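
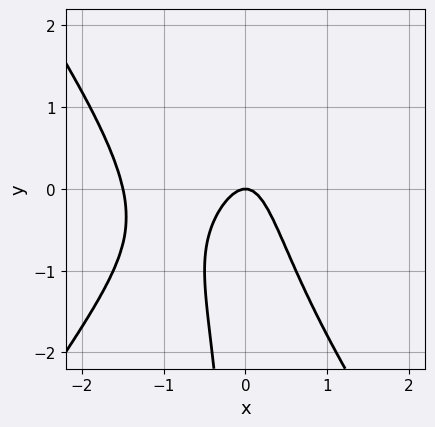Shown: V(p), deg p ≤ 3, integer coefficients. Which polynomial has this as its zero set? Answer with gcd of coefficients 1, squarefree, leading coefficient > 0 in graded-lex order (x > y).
2*x^3 - x*y^2 + 3*x^2 + y

The degree is 3 — a generic line meets the curve in up to 3 points.
Observable constraints: it crosses the y-axis at the gridline y = 0; it crosses the x-axis at the gridline x = 0.
Assembling these constraints gives the stated polynomial.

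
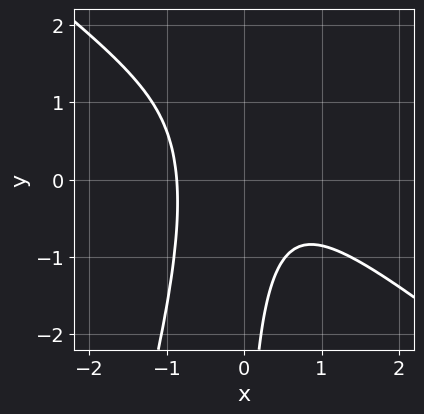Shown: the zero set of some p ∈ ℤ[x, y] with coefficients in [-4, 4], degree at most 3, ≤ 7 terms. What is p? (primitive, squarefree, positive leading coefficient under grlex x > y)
3*x^3 + 3*x^2*y - x*y^2 + 2*x*y + 2

Degree: no degree-2 curve has this shape, so deg p = 3.
Checking where it meets the axes: the curve avoids every integer y-axis point in the box.
Solving for integer coefficients yields p as stated.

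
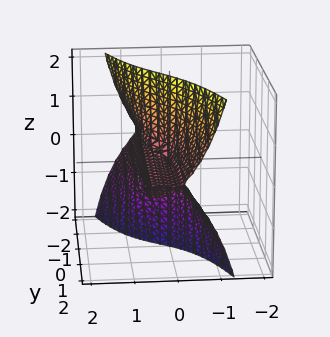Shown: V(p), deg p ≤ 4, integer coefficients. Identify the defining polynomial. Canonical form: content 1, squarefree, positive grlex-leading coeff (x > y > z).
1. The degree is 3 — no degree-2 surface has this shape.
2. Against the integer gridlines: the visible z-axis segment lies entirely on the surface; every point of the y-axis in the box is on the surface.
3. These observations pin down the coefficients.

3*x^3 + 2*x*z^2 + 2*y*z^2 - 2*x^2 + x*z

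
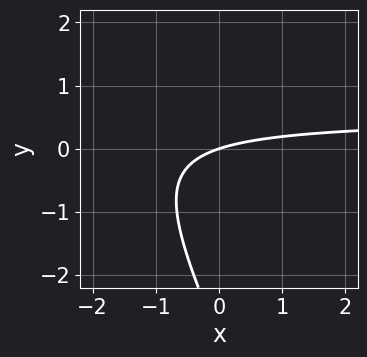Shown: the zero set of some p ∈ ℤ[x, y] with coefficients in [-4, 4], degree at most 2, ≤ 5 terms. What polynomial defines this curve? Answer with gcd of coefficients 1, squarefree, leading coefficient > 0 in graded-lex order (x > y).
First, degree: no degree-1 curve has this shape, so deg p = 2.
Then, observable constraints: it crosses the y-axis at the gridline y = 0; it meets the x-axis at x = 0 (among the integer gridlines).
Finally, fitting integer coefficients to these (and the overall shape) gives p.

2*x*y + y^2 - x + 3*y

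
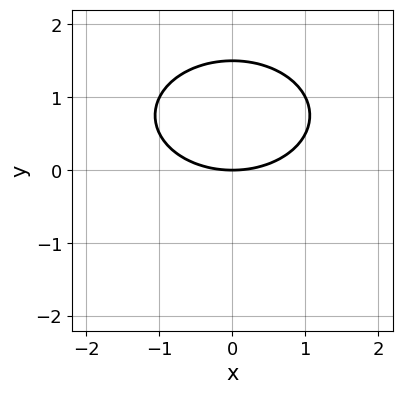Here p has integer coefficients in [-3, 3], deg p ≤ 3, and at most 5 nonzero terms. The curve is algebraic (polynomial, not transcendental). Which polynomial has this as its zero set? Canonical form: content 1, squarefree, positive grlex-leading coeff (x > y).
First, the degree is 2 — no degree-1 curve has this shape.
Next, symmetries: mirror symmetry x ↦ −x ⇒ only even powers of x.
Next, against the integer gridlines: one y-axis crossing is at y = 0; it meets the x-axis at x = 0 (among the integer gridlines).
Finally, assembling these constraints gives the stated polynomial.

x^2 + 2*y^2 - 3*y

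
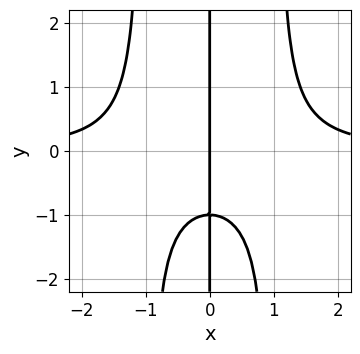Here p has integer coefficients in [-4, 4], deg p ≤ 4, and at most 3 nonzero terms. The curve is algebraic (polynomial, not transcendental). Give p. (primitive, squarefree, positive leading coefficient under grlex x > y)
1. Degree: no degree-3 curve has this shape, so deg p = 4.
2. Checking where it meets the axes: one x-axis crossing is at x = 0; every point of the y-axis in the box is on the curve.
3. Assembling these constraints gives the stated polynomial.

x^3*y - x*y - x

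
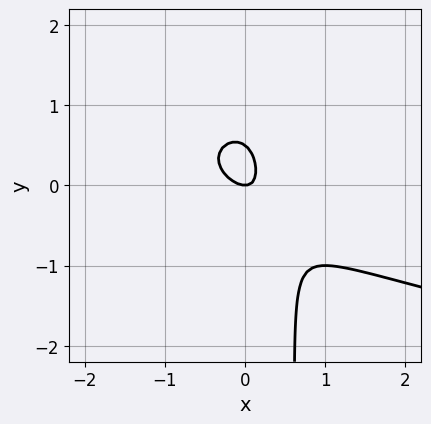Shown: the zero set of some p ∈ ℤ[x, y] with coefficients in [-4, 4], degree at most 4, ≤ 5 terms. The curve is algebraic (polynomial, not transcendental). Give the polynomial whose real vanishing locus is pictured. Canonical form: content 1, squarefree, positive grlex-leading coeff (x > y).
3*x*y^2 - 3*x^2 - 3*x*y - 2*y^2 + y

(a) Degree: a generic line meets the curve in up to 3 points, so deg p = 3.
(b) Checking where it meets the axes: it meets the x-axis at x = 0 (among the integer gridlines); it crosses the y-axis at the gridline y = 0.
(c) Fitting integer coefficients to these (and the overall shape) gives p.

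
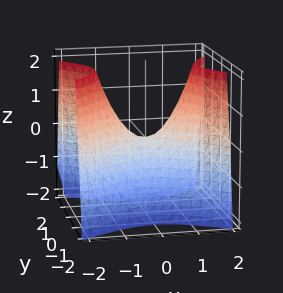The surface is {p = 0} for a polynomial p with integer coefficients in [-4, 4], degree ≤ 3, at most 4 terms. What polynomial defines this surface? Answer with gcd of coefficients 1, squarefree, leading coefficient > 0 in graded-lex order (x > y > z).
2*x^2 - 3*y^2 - 2*z

First, the degree is 2 — a saddle surface; a quadric.
Then, symmetries: mirror symmetry y ↦ −y ⇒ only even powers of y; mirror symmetry x ↦ −x ⇒ only even powers of x.
Then, against the integer gridlines: one z-axis crossing is at z = 0; one x-axis crossing is at x = 0; it crosses the y-axis at the gridline y = 0.
Finally, solving for integer coefficients yields p as stated.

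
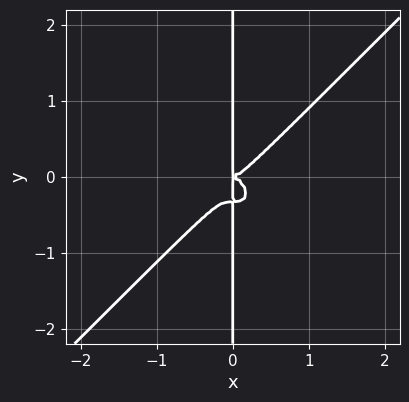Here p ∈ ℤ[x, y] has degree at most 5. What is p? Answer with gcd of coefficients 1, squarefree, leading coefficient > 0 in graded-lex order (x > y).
3*x^4 - 3*x*y^3 - x*y^2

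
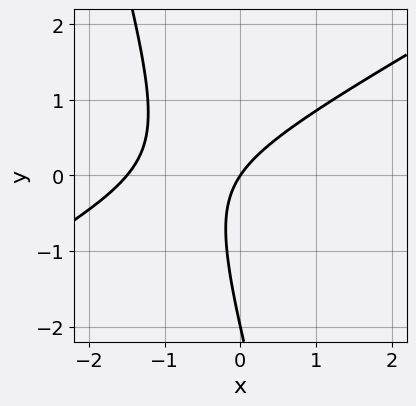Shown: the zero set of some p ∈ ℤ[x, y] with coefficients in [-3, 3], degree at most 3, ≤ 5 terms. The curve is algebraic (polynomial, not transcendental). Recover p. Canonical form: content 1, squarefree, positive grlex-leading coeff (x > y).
(a) deg p = 2.
(b) From the visible intercepts: one x-axis crossing is at x = 0; among the integer gridlines, it crosses the y-axis at y ∈ {-2, 0}.
(c) Together with the visible shape, these determine p as stated.

2*x^2 - 3*x*y - y^2 + 3*x - 2*y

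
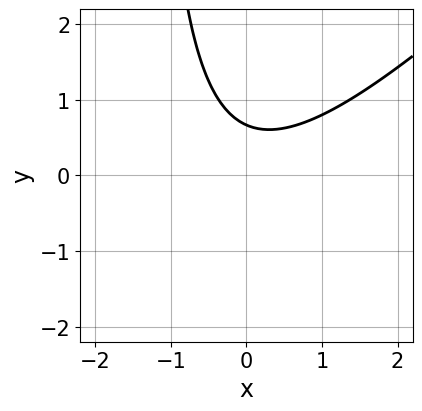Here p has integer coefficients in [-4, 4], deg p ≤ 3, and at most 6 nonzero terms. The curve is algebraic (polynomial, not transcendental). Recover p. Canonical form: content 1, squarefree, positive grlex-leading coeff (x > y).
1. Degree: a generic line meets the curve in up to 2 points, so deg p = 2.
2. From the visible intercepts: no x-intercept at any integer in the box.
3. Solving for integer coefficients yields p as stated.

2*x^2 - 2*x*y - 3*y + 2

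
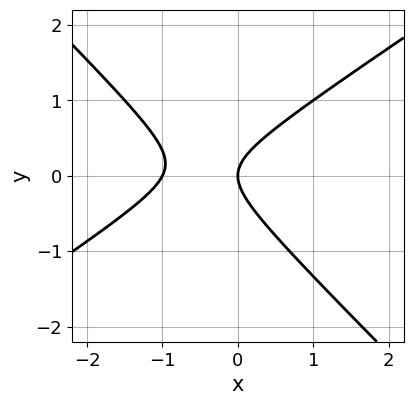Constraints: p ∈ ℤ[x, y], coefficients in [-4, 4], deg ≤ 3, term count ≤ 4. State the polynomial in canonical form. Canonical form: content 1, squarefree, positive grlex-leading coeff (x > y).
(a) The degree is 2 — the shape is more complex than any degree-1 curve.
(b) Against the integer gridlines: it meets the y-axis at y = 0 (among the integer gridlines); the x-axis gridline crossings are at x ∈ {-1, 0}.
(c) Together with the visible shape, these determine p as stated.

2*x^2 - x*y - 3*y^2 + 2*x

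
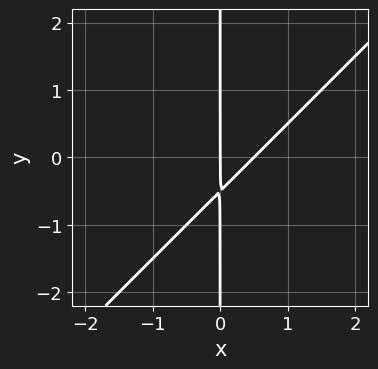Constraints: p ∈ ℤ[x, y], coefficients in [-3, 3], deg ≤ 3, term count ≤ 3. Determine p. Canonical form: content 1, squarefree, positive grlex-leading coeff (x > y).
(a) deg p = 2. A generic line meets the curve in up to 2 points.
(b) From the visible intercepts: every point of the y-axis in the box is on the curve; one x-axis crossing is at x = 0.
(c) Assembling these constraints gives the stated polynomial.

2*x^2 - 2*x*y - x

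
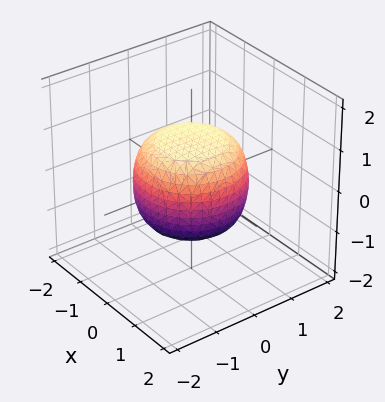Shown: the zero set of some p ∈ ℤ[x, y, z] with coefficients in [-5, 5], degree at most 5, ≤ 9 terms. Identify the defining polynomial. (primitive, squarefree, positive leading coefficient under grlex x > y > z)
(a) The degree is 4 — a generic line meets the surface in up to 4 points.
(b) Symmetry: every cross-section ⟂ z is a circle, so x, y appear only via x² + y².
(c) Reading off the gridlines: a circular section at z = -1 has radius between 0 and 1; the z-axis gridline crossings are at z ∈ {-1, 1}.
(d) These observations pin down the coefficients.

2*x^4 + 4*x^2*y^2 + 2*y^4 - x^2 - y^2 + 3*z^2 - 3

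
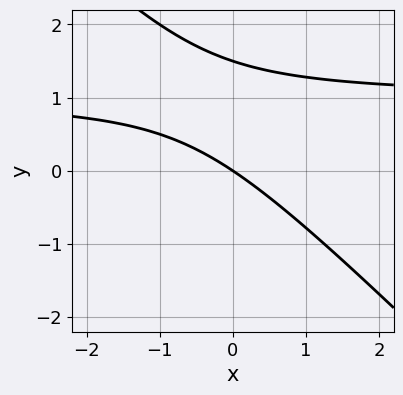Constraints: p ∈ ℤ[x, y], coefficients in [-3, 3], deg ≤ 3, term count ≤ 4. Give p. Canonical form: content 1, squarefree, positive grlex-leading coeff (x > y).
1. deg p = 2. A generic line meets the curve in up to 2 points.
2. Reading off the gridlines: one y-axis crossing is at y = 0; one x-axis crossing is at x = 0.
3. Solving for integer coefficients yields p as stated.

2*x*y + 2*y^2 - 2*x - 3*y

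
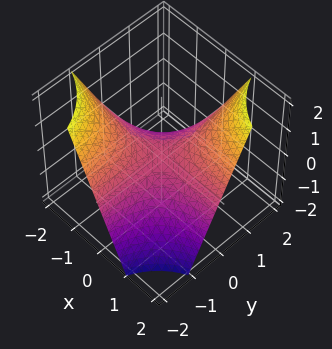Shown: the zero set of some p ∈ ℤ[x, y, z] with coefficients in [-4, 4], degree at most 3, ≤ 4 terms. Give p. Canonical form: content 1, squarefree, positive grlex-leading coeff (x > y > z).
x*y - z

(a) deg p = 2. A hyperbolic paraboloid; a quadric.
(b) Against the integer gridlines: every point of the x-axis in the box is on the surface; the visible y-axis segment lies entirely on the surface; it crosses the z-axis at the gridline z = 0.
(c) Solving for integer coefficients yields p as stated.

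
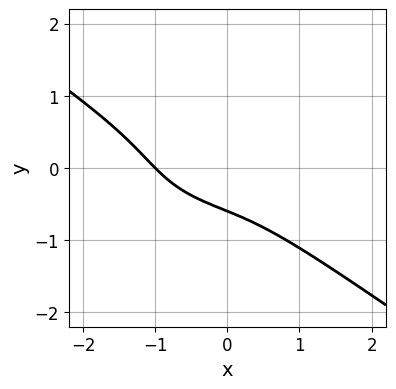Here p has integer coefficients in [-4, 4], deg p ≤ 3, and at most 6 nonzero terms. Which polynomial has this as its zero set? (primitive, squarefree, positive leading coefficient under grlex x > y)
x^3 + 3*y^3 - 3*x*y - y^2 + 1

(a) The degree is 3 — the shape is more complex than any degree-2 curve.
(b) Reading off the gridlines: one x-axis crossing is at x = -1.
(c) The integer polynomial consistent with all of this is the stated p.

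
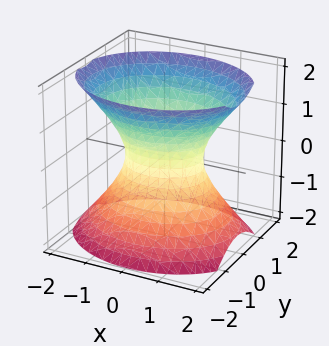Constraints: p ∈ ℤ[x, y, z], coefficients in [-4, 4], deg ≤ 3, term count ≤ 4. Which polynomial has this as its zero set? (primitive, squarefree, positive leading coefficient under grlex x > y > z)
deg p = 2. One connected sheet with a waist; a quadric.
Symmetries: it's symmetric under z → −z, forcing even powers of z; the x ↦ −x reflection is a symmetry, so x appears only in even powers; it's symmetric under y → −y, forcing even powers of y.
Observable constraints: the x-axis gridline crossings are at x ∈ {-1, 1}; the surface avoids every integer z-axis point in the box.
Solving for integer coefficients yields p as stated.

2*x^2 + 3*y^2 - 2*z^2 - 2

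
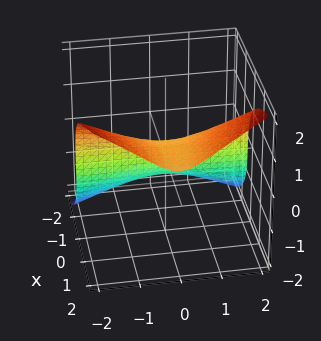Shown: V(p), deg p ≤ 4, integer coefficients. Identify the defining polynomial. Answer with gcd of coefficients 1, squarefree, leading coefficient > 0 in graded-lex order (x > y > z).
3*x*y^2 - 3*z^3 - x^2 + 3*x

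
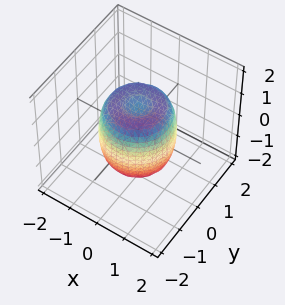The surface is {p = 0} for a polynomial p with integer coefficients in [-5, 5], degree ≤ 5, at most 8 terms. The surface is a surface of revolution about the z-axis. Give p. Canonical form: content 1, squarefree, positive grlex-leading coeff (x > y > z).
(a) deg p = 4. The shape is more complex than any degree-3 surface.
(b) By symmetry, the surface is invariant under rotation about z: p = q(x² + y², z).
(c) Against the integer gridlines: the z-axis gridline crossings are at z ∈ {-1, 1}; a circular section at z = 0 has radius between 1 and 2.
(d) Solving for integer coefficients yields p as stated.

2*x^4 + 4*x^2*y^2 + 2*y^4 - 2*x^2 - 2*y^2 + z^2 - 1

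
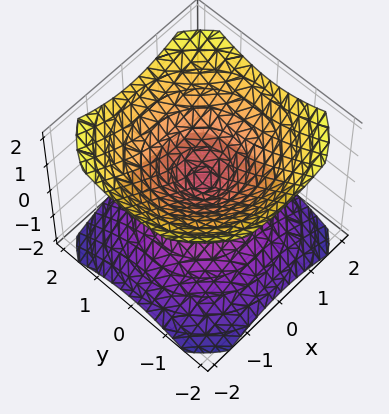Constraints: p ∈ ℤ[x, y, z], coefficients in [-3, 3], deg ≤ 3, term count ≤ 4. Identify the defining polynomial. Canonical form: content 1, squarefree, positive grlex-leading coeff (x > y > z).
1. There are 2 components. Treating them together as one polynomial.
2. deg p = 2. A double cone through the origin; a quadric.
3. Symmetries: the surface is invariant under rotation about z: p = q(x² + y², z); it's symmetric under z → −z, forcing even powers of z.
4. Reading off the gridlines: one y-axis crossing is at y = 0; a circular section at z = -1 has radius between 1 and 2; it crosses the z-axis at the gridline z = 0.
5. Putting this together gives p.

2*x^2 + 2*y^2 - 3*z^2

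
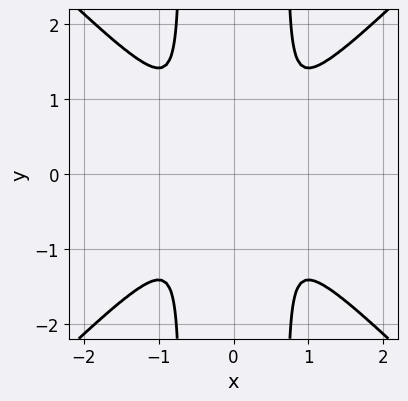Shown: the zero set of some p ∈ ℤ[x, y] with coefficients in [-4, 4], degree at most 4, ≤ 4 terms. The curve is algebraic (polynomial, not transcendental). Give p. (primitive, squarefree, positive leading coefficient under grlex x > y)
Degree: the shape is more complex than any degree-3 curve, so deg p = 4.
Symmetries: the x ↦ −x reflection is a symmetry, so x appears only in even powers; it's symmetric under y → −y, forcing even powers of y.
Assembling these constraints gives the stated polynomial.

2*x^4 - 2*x^2*y^2 + y^2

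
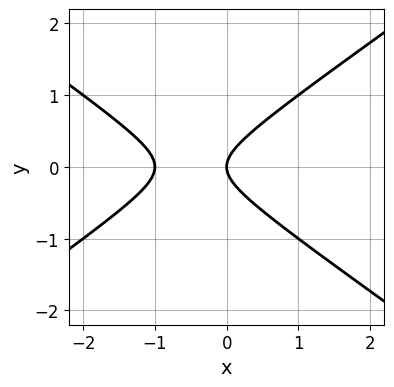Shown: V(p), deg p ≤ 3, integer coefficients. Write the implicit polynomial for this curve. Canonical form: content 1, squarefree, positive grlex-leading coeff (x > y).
(a) Degree: a generic line meets the curve in up to 2 points, so deg p = 2.
(b) Symmetries: mirror symmetry y ↦ −y ⇒ only even powers of y.
(c) Against the integer gridlines: among the integer gridlines, it crosses the x-axis at x ∈ {-1, 0}; one y-axis crossing is at y = 0.
(d) The integer polynomial consistent with all of this is the stated p.

x^2 - 2*y^2 + x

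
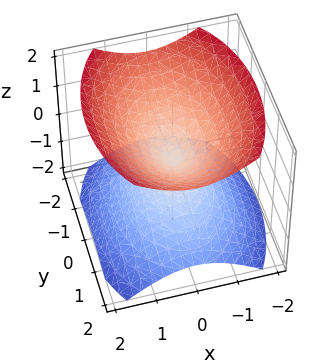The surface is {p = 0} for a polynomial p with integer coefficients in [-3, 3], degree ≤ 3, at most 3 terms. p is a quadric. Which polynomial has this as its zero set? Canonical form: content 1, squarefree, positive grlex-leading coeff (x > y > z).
2*x^2 + y^2 - 2*z^2

First, there are 2 components. They look like related sheets of one shape, so recover p as a whole.
Next, degree: a double cone through the origin; a quadric, so deg p = 2.
Next, symmetries: mirror symmetry z ↦ −z ⇒ only even powers of z; it's symmetric under x → −x, forcing even powers of x; it's symmetric under y → −y, forcing even powers of y.
Then, reading off the gridlines: it crosses the x-axis at the gridline x = 0; it meets the y-axis at y = 0 (among the integer gridlines).
Finally, assembling these constraints gives the stated polynomial.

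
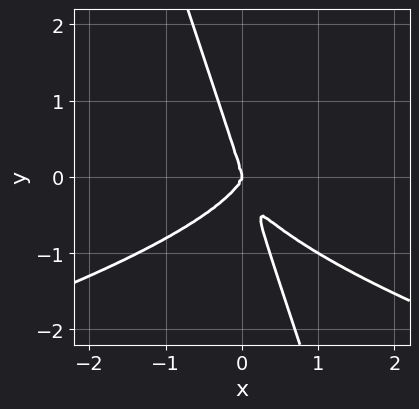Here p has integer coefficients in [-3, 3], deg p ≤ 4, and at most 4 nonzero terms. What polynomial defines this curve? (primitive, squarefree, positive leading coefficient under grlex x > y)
deg p = 4. No degree-3 curve has this shape.
From the visible intercepts: one y-axis crossing is at y = 0; it crosses the x-axis at the gridline x = 0.
The integer polynomial consistent with all of this is the stated p.

3*x*y^3 + y^4 + 2*x^3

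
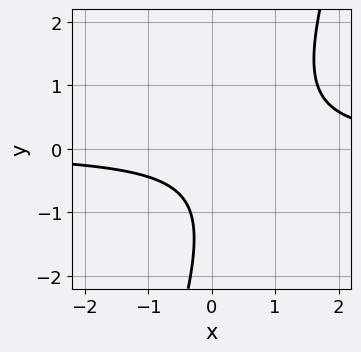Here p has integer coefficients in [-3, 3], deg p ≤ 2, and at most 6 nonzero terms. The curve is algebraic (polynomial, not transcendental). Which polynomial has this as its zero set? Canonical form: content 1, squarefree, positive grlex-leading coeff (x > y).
3*x*y - y^2 - 2*y - 2

1. The degree is 2 — a generic line meets the curve in up to 2 points.
2. Checking where it meets the axes: no x-intercept at any integer in the box; it misses every integer gridline on the y-axis.
3. The integer polynomial consistent with all of this is the stated p.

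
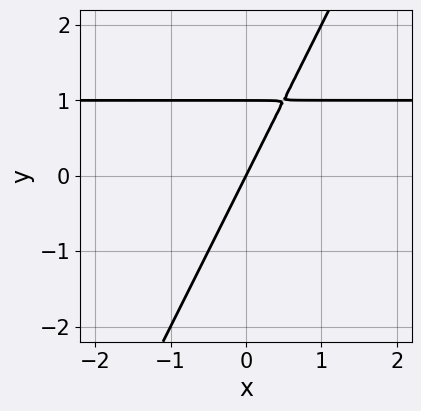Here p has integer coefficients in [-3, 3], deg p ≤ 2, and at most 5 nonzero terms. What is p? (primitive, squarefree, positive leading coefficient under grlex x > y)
2*x*y - y^2 - 2*x + y

1. deg p = 2.
2. From the visible intercepts: the y-axis gridline crossings are at y ∈ {0, 1}; one x-axis crossing is at x = 0.
3. Fitting integer coefficients to these (and the overall shape) gives p.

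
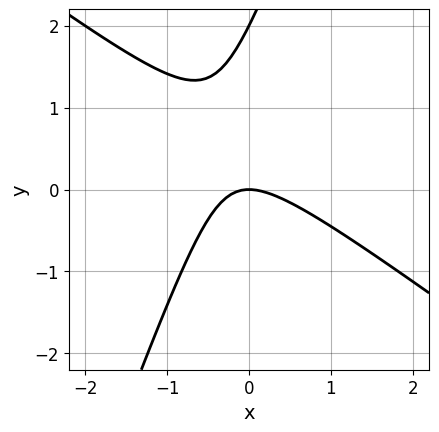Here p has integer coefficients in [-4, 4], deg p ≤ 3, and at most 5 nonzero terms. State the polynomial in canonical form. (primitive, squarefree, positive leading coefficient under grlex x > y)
2*x^2 + 2*x*y - y^2 + 2*y

deg p = 2.
From the axis intercepts and sections: it crosses the x-axis at the gridline x = 0; among the integer gridlines, it crosses the y-axis at y ∈ {0, 2}.
Matching integer coefficients to the picture gives p.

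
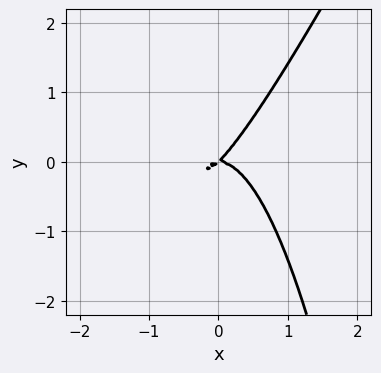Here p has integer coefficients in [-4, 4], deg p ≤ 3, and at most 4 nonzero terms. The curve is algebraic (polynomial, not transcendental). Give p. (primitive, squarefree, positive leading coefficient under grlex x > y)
First, degree: no degree-2 curve has this shape, so deg p = 3.
Next, checking where it meets the axes: it meets the x-axis at x = 0 (among the integer gridlines); it meets the y-axis at y = 0 (among the integer gridlines).
Finally, matching integer coefficients to the picture gives p.

2*x^3 - x^2*y + x*y - y^2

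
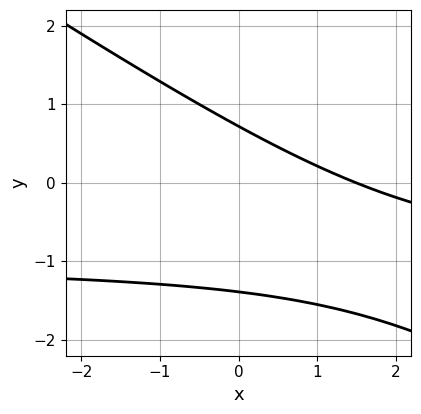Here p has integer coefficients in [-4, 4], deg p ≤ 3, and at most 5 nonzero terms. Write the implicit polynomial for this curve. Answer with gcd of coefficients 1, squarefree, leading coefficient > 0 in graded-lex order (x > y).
1. The degree is 2 — a generic line meets the curve in up to 2 points.
2. Matching integer coefficients to the picture gives p.

2*x*y + 3*y^2 + 2*x + 2*y - 3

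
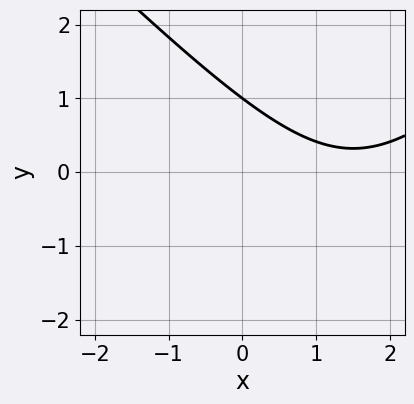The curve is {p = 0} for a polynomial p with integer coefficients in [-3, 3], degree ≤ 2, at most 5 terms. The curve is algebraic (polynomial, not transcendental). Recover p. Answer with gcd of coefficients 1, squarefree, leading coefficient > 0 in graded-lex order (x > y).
x^2 - y^2 - 3*x - 2*y + 3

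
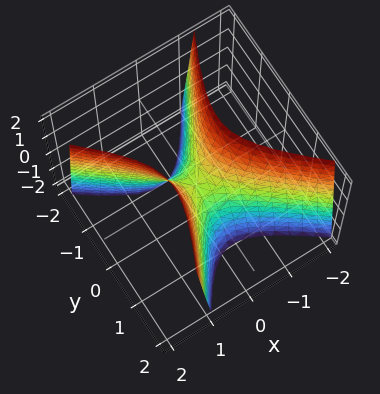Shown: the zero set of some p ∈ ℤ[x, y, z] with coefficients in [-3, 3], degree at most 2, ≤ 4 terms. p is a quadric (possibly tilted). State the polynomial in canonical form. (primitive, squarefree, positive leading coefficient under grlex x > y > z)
(a) Degree: the shape is more complex than any degree-1 surface, so deg p = 2.
(b) Reading off the gridlines: it meets the y-axis at y = 0 (among the integer gridlines); it meets the z-axis at z = 0 (among the integer gridlines); it crosses the x-axis at the gridline x = 0.
(c) Assembling these constraints gives the stated polynomial.

3*x^2 + 2*x*y - 2*y^2 - z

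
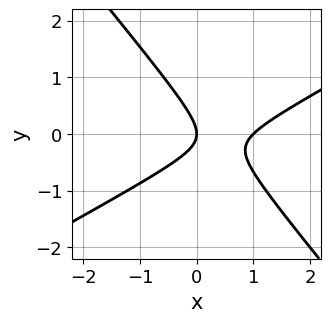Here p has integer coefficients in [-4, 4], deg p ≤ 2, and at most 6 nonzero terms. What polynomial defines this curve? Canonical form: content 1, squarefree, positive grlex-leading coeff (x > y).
First, deg p = 2.
Then, against the integer gridlines: the x-axis gridline crossings are at x ∈ {0, 1}; it meets the y-axis at y = 0 (among the integer gridlines).
Finally, these observations pin down the coefficients.

2*x^2 - 2*x*y - 3*y^2 - 2*x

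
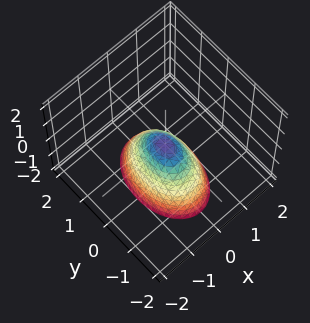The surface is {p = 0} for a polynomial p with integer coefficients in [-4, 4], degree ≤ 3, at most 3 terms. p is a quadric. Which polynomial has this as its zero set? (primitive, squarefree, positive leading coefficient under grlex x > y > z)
2*x^2 + y^2 + z

(a) deg p = 2. A single bowl opening along one axis; a quadric.
(b) Symmetries: the x ↦ −x reflection is a symmetry, so x appears only in even powers; mirror symmetry y ↦ −y ⇒ only even powers of y.
(c) From the axis intercepts and sections: it crosses the z-axis at the gridline z = 0; it crosses the x-axis at the gridline x = 0; one y-axis crossing is at y = 0.
(d) Fitting integer coefficients to these (and the overall shape) gives p.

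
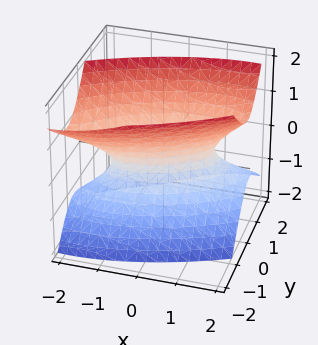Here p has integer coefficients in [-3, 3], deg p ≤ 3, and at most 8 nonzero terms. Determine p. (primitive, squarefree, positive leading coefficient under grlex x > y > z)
(a) Degree: no degree-1 surface has this shape, so deg p = 2.
(b) Against the integer gridlines: the surface avoids every integer z-axis point in the box; the x-axis gridline crossings are at x ∈ {-1, 1}.
(c) These observations pin down the coefficients.

x^2 - 2*x*y + 3*y^2 + y*z - 2*z^2 - 1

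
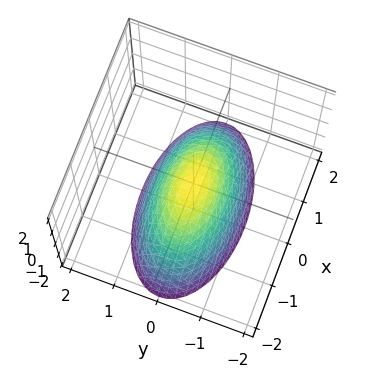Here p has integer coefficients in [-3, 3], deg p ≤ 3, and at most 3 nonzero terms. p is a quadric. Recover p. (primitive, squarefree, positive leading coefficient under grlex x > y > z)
(a) deg p = 2. A paraboloid; a quadric.
(b) Symmetries: the x ↦ −x reflection is a symmetry, so x appears only in even powers; it's symmetric under y → −y, forcing even powers of y.
(c) Observable constraints: one z-axis crossing is at z = 0; it meets the y-axis at y = 0 (among the integer gridlines); it crosses the x-axis at the gridline x = 0.
(d) Putting this together gives p.

x^2 + 3*y^2 + 2*z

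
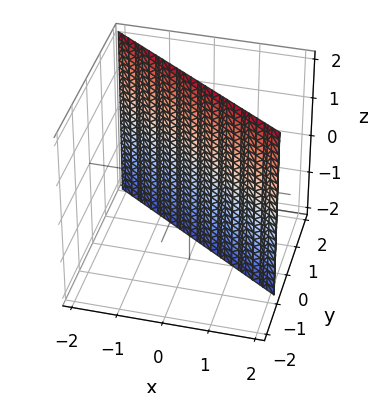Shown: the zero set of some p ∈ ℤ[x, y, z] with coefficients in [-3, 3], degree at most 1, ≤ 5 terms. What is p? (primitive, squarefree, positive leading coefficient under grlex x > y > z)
1. The degree is 1 — every cross-section is a straight line — this is a plane.
2. From the visible intercepts: one x-axis crossing is at x = 1; no z-intercept at any integer in the box.
3. Together with the visible shape, these determine p as stated.

2*x + 3*y - 2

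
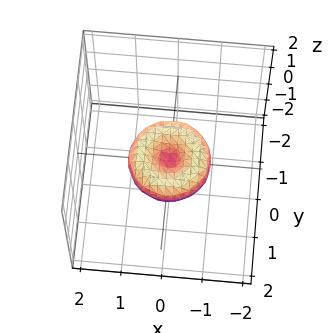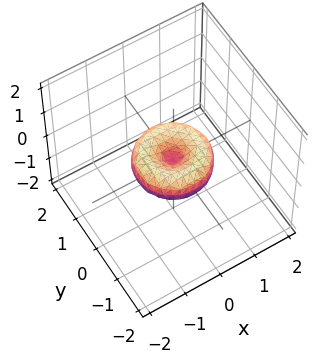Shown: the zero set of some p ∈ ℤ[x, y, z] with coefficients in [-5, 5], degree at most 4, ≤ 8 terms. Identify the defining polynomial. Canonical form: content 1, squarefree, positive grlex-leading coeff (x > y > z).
2*x^4 + 4*x^2*y^2 + 2*y^4 - 2*x^2 - 2*y^2 + 3*z^2

Degree: a generic line meets the surface in up to 4 points, so deg p = 4.
By symmetry, the z-axis is an axis of rotation, so x and y enter only as x² + y².
Against the integer gridlines: it crosses the z-axis at the gridline z = 0; among the integer gridlines, it crosses the x-axis at x ∈ {-1, 0, 1}; a circular section at z = 0 has radius exactly 1; the y-axis gridline crossings are at y ∈ {-1, 0, 1}.
Matching integer coefficients to the picture gives p.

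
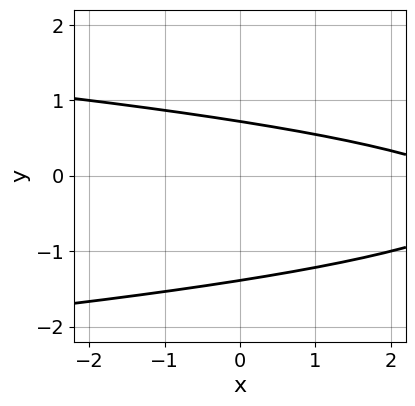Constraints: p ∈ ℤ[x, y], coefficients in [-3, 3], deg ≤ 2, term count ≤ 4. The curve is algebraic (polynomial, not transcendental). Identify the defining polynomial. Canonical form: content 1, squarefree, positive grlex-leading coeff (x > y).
3*y^2 + x + 2*y - 3

First, deg p = 2. A generic line meets the curve in up to 2 points.
Then, from the axis intercepts and sections: it misses every integer gridline on the x-axis.
Finally, fitting integer coefficients to these (and the overall shape) gives p.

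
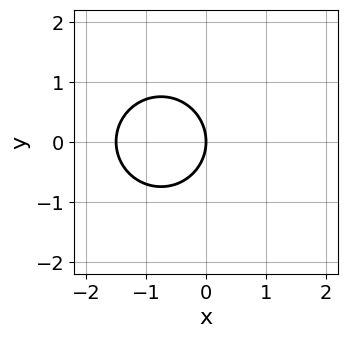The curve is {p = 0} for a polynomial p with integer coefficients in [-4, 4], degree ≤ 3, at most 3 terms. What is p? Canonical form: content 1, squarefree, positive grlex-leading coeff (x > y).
2*x^2 + 2*y^2 + 3*x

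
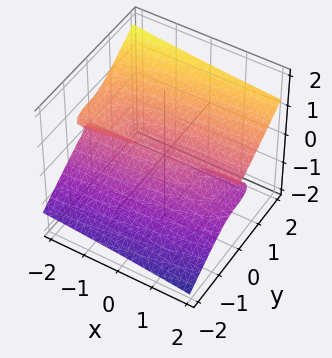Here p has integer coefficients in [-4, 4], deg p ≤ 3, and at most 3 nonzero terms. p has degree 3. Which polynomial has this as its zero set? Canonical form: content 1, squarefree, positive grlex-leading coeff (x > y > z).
1. Degree: no degree-2 surface has this shape, so deg p = 3.
2. From the visible intercepts: the visible x-axis segment lies entirely on the surface; it meets the y-axis at y = 0 (among the integer gridlines); one z-axis crossing is at z = 0.
3. Matching integer coefficients to the picture gives p.

x*z^2 - y^3 + 3*z^3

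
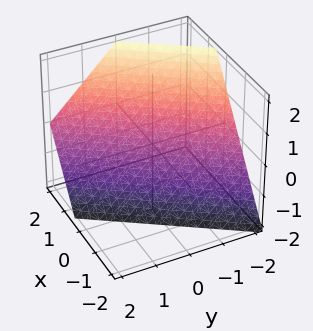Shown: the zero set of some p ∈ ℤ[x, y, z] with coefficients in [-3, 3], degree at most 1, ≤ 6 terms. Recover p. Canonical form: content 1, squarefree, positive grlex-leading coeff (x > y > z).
(a) Degree: every cross-section is a straight line — this is a plane, so deg p = 1.
(b) Checking where it meets the axes: it crosses the y-axis at the gridline y = -1; it meets the z-axis at z = -1 (among the integer gridlines).
(c) Solving for integer coefficients yields p as stated.

3*x - 2*y - 2*z - 2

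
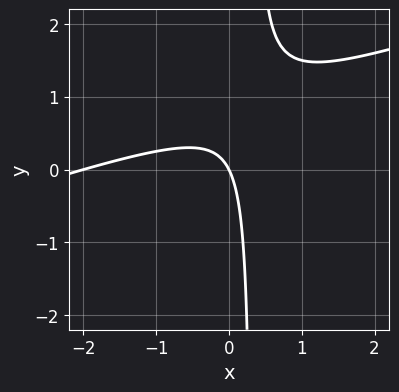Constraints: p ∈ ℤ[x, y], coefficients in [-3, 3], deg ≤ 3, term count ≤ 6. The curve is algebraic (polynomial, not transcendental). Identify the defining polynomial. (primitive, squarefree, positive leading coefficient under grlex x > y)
x^2 - 3*x*y + 2*x + y

First, the degree is 2 — no degree-1 curve has this shape.
Then, from the axis intercepts and sections: it crosses the y-axis at the gridline y = 0; among the integer gridlines, it crosses the x-axis at x ∈ {-2, 0}.
Finally, these observations pin down the coefficients.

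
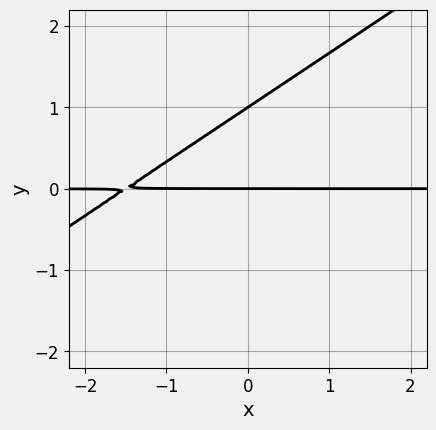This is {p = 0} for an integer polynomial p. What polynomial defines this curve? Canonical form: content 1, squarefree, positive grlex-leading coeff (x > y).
2*x*y - 3*y^2 + 3*y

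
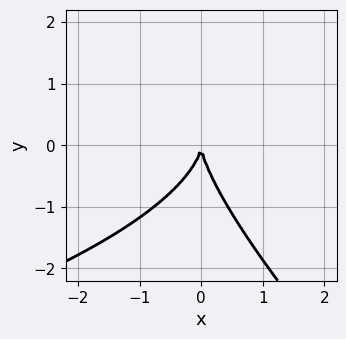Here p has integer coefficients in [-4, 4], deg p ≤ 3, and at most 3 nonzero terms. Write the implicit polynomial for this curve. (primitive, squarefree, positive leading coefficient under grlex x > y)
(a) Degree: no degree-2 curve has this shape, so deg p = 3.
(b) Reading off the gridlines: it meets the y-axis at y = 0 (among the integer gridlines); it crosses the x-axis at the gridline x = 0.
(c) Putting this together gives p.

x*y^2 + y^3 + 3*x^2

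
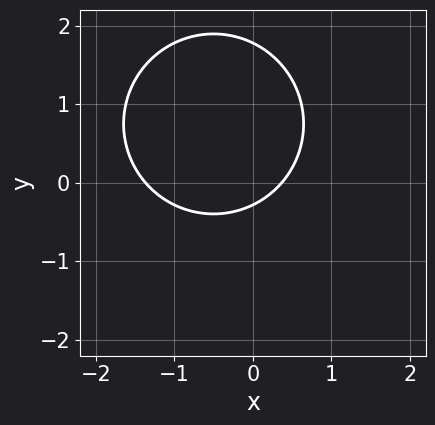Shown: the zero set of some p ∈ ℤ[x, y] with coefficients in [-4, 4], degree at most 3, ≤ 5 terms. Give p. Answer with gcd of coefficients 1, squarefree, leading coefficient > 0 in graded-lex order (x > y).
2*x^2 + 2*y^2 + 2*x - 3*y - 1

First, the degree is 2 — a generic line meets the curve in up to 2 points.
Finally, putting this together gives p.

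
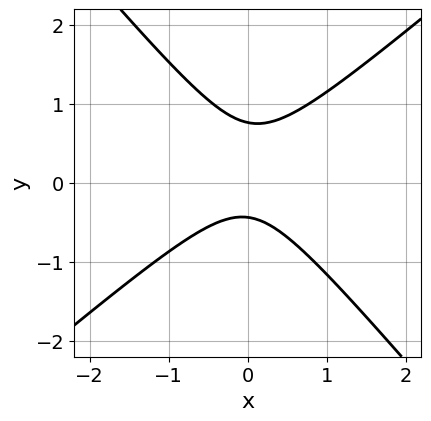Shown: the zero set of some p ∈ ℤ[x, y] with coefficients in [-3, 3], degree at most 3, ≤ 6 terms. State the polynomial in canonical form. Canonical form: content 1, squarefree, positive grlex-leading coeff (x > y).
The degree is 2 — no degree-1 curve has this shape.
Observable constraints: it misses every integer gridline on the x-axis.
Matching integer coefficients to the picture gives p.

3*x^2 - x*y - 3*y^2 + y + 1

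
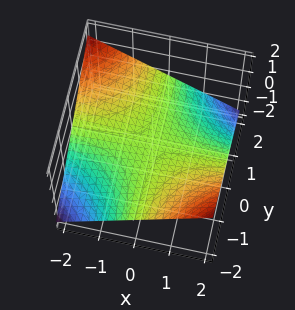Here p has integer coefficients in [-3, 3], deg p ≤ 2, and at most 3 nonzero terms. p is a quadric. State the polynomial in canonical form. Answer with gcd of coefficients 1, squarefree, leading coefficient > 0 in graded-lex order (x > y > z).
(a) Degree: a saddle surface; a quadric, so deg p = 2.
(b) Reading off the gridlines: the visible x-axis segment lies entirely on the surface; one z-axis crossing is at z = 0; the visible y-axis segment lies entirely on the surface.
(c) Putting this together gives p.

x*y + 3*z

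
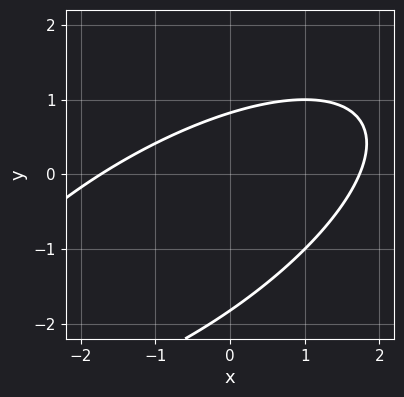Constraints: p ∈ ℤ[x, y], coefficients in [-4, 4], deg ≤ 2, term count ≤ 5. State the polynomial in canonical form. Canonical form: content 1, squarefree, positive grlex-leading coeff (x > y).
(a) deg p = 2.
(b) Matching integer coefficients to the picture gives p.

x^2 - 2*x*y + 2*y^2 + 2*y - 3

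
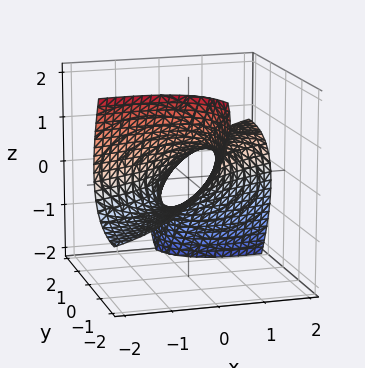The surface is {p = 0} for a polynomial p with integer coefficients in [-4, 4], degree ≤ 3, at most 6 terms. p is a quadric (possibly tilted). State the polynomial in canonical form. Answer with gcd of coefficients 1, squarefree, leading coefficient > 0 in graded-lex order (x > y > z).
First, the degree is 2 — the shape is more complex than any degree-1 surface.
Next, reading off the gridlines: the y-axis gridline crossings are at y ∈ {-1, 1}; the x-axis gridline crossings are at x ∈ {-1, 1}.
Finally, fitting integer coefficients to these (and the overall shape) gives p.

x^2 - 3*x*y + y^2 + 3*y*z + 2*z^2 - 1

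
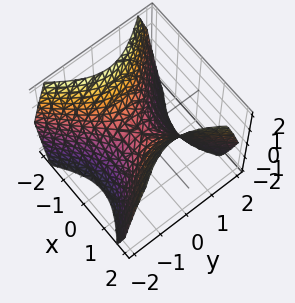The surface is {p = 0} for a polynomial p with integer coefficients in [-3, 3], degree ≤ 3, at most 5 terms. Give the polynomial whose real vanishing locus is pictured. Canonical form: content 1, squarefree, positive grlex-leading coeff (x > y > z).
1. deg p = 2. A saddle surface; a quadric.
2. Symmetries: the y ↦ −y reflection is a symmetry, so y appears only in even powers; mirror symmetry x ↦ −x ⇒ only even powers of x.
3. Reading off the gridlines: it meets the z-axis at z = 0 (among the integer gridlines); it meets the y-axis at y = 0 (among the integer gridlines); it meets the x-axis at x = 0 (among the integer gridlines).
4. Solving for integer coefficients yields p as stated.

x^2 - y^2 - z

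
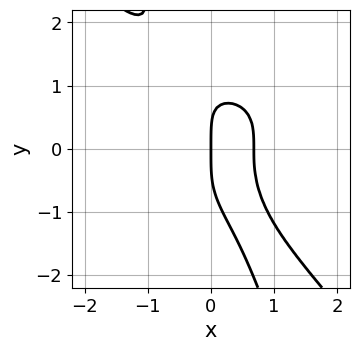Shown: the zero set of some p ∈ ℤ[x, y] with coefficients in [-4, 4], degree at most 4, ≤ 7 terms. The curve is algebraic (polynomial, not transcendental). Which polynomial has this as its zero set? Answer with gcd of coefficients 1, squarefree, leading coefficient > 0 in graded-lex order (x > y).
(a) The degree is 4 — no degree-3 curve has this shape.
(b) From the visible intercepts: it meets the x-axis at x = 0 (among the integer gridlines); it meets the y-axis at y = 0 (among the integer gridlines).
(c) Assembling these constraints gives the stated polynomial.

3*x^4 + 3*x*y^3 + y^4 + 3*x^2 - 3*x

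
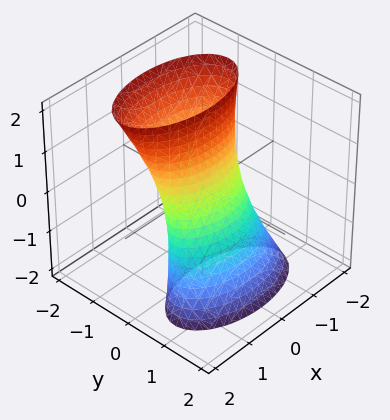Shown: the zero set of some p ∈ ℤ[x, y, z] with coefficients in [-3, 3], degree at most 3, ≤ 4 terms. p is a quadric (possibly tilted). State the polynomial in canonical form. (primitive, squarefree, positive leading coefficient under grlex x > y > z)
First, deg p = 2. The shape is more complex than any degree-1 surface.
Next, observable constraints: the x-axis gridline crossings are at x ∈ {-1, 1}; no z-intercept at any integer in the box.
Finally, the integer polynomial consistent with all of this is the stated p.

x^2 + 3*y^2 + 2*y*z - 1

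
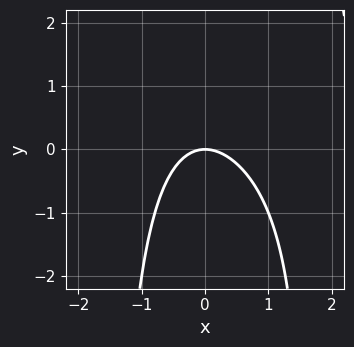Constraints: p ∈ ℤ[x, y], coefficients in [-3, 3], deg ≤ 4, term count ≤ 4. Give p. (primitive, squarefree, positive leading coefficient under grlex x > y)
The degree is 3 — no degree-2 curve has this shape.
Against the integer gridlines: it meets the y-axis at y = 0 (among the integer gridlines); it meets the x-axis at x = 0 (among the integer gridlines).
These observations pin down the coefficients.

x^3 + x^2*y - 3*x^2 - 3*y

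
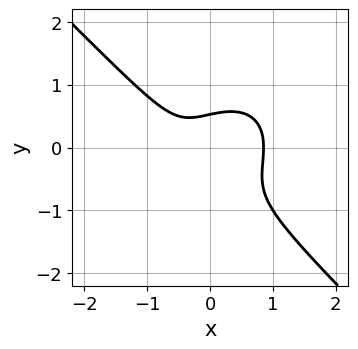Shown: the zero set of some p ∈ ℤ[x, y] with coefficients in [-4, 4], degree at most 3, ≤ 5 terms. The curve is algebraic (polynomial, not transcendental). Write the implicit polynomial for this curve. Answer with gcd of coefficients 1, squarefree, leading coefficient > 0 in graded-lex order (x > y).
3*x^3 + 3*y^3 + 2*y^2 - x - 1

First, deg p = 3.
Finally, the integer polynomial consistent with all of this is the stated p.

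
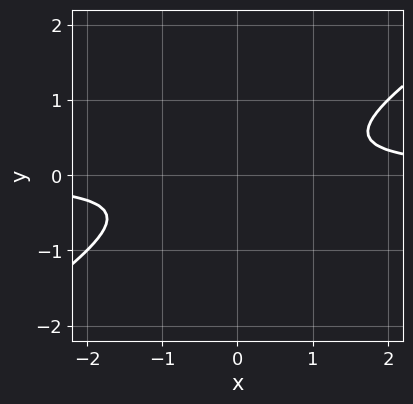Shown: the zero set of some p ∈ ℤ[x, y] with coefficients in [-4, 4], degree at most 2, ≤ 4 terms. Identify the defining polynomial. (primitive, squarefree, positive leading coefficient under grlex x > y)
2*x*y - 3*y^2 - 1

(a) Degree: a generic line meets the curve in up to 2 points, so deg p = 2.
(b) Observable constraints: the curve avoids every integer y-axis point in the box; the curve avoids every integer x-axis point in the box.
(c) Putting this together gives p.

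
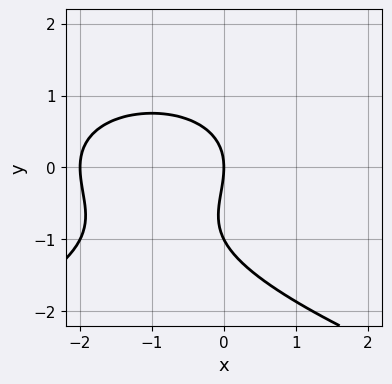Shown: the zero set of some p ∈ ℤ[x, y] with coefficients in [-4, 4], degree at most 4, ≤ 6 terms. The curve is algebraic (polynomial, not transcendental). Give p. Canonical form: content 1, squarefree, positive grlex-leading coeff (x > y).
y^3 + x^2 + y^2 + 2*x

The degree is 3 — a generic line meets the curve in up to 3 points.
Reading off the gridlines: among the integer gridlines, it crosses the x-axis at x ∈ {-2, 0}; the y-axis gridline crossings are at y ∈ {-1, 0}.
The integer polynomial consistent with all of this is the stated p.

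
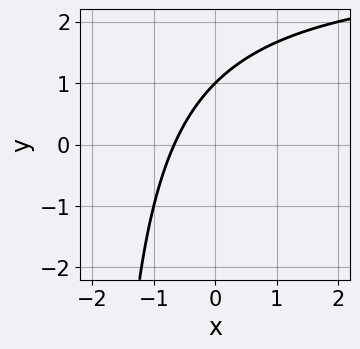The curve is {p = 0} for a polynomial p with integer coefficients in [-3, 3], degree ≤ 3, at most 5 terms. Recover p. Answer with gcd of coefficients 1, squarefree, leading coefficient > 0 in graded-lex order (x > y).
x*y - 3*x + 2*y - 2

Degree: the shape is more complex than any degree-1 curve, so deg p = 2.
Observable constraints: it crosses the y-axis at the gridline y = 1.
Assembling these constraints gives the stated polynomial.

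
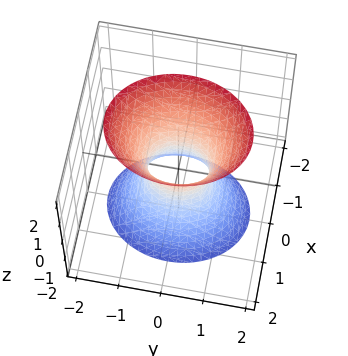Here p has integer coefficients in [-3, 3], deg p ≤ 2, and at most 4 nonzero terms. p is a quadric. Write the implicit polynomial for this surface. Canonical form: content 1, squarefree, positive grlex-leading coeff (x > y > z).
3*x^2 + 2*y^2 - z^2 - 1

First, deg p = 2. One connected sheet with a waist; a quadric.
Then, symmetries: mirror symmetry x ↦ −x ⇒ only even powers of x; mirror symmetry z ↦ −z ⇒ only even powers of z; mirror symmetry y ↦ −y ⇒ only even powers of y.
Then, against the integer gridlines: it misses every integer gridline on the z-axis.
Finally, matching integer coefficients to the picture gives p.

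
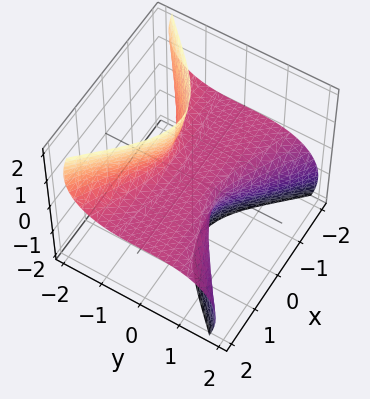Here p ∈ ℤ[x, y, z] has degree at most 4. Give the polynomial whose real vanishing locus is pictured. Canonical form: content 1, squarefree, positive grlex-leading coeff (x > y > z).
2*x^2*z + y^3 + 2*y*z^2 + z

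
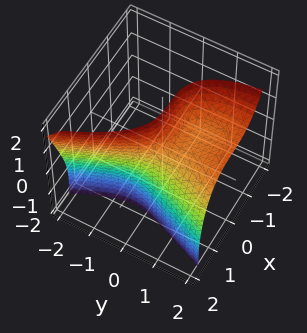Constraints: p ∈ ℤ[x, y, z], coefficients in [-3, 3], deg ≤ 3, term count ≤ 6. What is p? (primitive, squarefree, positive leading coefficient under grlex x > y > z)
1. Degree: a generic line meets the surface in up to 3 points, so deg p = 3.
2. From the axis intercepts and sections: the surface avoids every integer y-axis point in the box; no z-intercept at any integer in the box.
3. Matching integer coefficients to the picture gives p.

3*x^3 + y*z^2 - 2*y^2 + 3*y*z - 2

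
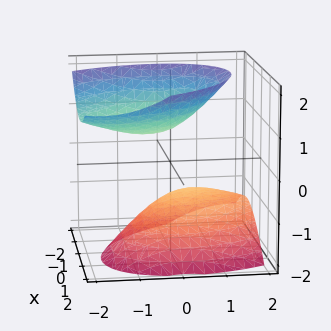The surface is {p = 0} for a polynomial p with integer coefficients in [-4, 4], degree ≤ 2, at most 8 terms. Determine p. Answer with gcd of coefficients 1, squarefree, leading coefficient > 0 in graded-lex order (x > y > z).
(a) The picture has 2 separate pieces. They look like related sheets of one shape, so recover p as a whole.
(b) The degree is 2 — a generic line meets the surface in up to 2 points.
(c) From the visible intercepts: no x-intercept at any integer in the box; the surface avoids every integer y-axis point in the box.
(d) The integer polynomial consistent with all of this is the stated p.

3*x^2 + 2*x*y + 2*y^2 + 2*y*z - 3*z^2 + 2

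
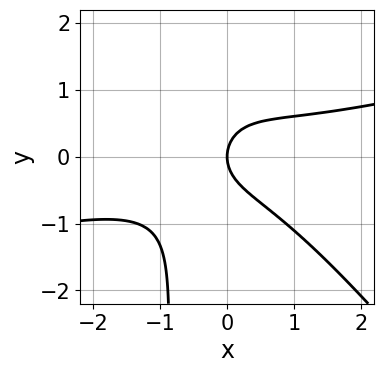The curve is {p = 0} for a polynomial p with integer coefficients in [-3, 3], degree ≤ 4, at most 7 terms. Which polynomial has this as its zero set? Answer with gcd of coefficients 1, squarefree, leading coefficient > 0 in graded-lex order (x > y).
1. deg p = 3. The shape is more complex than any degree-2 curve.
2. Observable constraints: one x-axis crossing is at x = 0; it crosses the y-axis at the gridline y = 0.
3. These observations pin down the coefficients.

x^3 - 3*x^2*y - 3*x*y^2 - 3*y^2 + 3*x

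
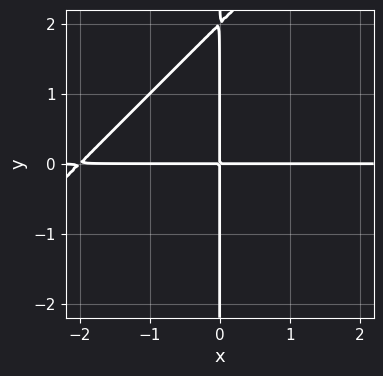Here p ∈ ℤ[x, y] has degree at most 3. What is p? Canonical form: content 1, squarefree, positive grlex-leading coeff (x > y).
x^2*y - x*y^2 + 2*x*y

(a) deg p = 3.
(b) Reading off the gridlines: the visible y-axis segment lies entirely on the curve; the visible x-axis segment lies entirely on the curve.
(c) Solving for integer coefficients yields p as stated.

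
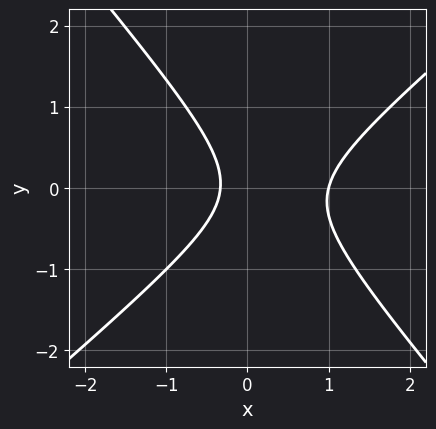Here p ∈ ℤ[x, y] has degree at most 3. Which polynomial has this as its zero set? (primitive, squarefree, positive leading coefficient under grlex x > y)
3*x^2 - x*y - 3*y^2 - 2*x - 1

First, the degree is 2 — the shape is more complex than any degree-1 curve.
Next, checking where it meets the axes: it misses every integer gridline on the y-axis; it meets the x-axis at x = 1 (among the integer gridlines).
Finally, together with the visible shape, these determine p as stated.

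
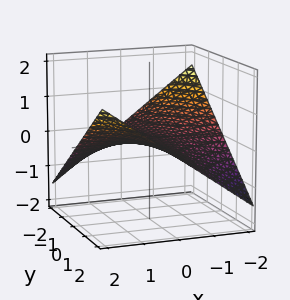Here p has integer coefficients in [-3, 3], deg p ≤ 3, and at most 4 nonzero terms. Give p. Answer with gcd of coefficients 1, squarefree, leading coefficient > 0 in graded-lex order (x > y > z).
Degree: a saddle surface; a quadric, so deg p = 2.
From the axis intercepts and sections: it meets the z-axis at z = 0 (among the integer gridlines); every point of the x-axis in the box is on the surface.
Solving for integer coefficients yields p as stated. Check: (0, -1, 0) on the y-axis lies on the surface, and p(0, -1, 0) = 0. ✓

x*y - 3*z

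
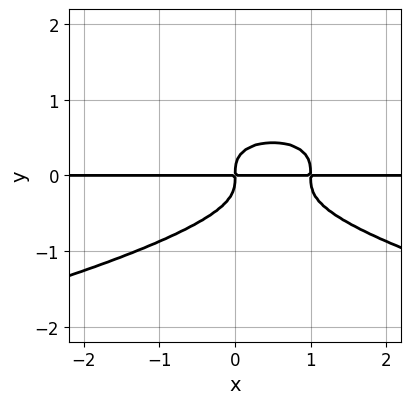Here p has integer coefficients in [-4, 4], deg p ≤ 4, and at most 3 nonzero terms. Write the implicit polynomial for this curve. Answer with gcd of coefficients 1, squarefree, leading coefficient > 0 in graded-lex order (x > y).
(a) deg p = 4. A generic line meets the curve in up to 4 points.
(b) Against the integer gridlines: every point of the x-axis in the box is on the curve.
(c) The integer polynomial consistent with all of this is the stated p.

3*y^4 + x^2*y - x*y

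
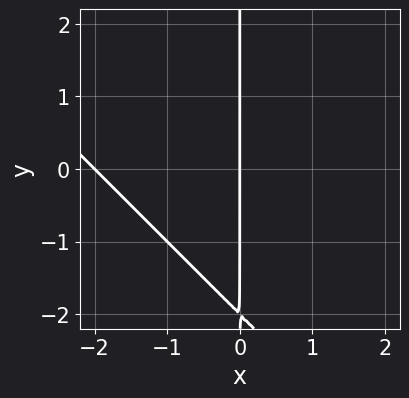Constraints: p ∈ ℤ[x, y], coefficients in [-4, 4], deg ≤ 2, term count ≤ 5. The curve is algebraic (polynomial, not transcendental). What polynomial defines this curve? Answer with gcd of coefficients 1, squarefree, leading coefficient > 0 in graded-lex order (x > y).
x^2 + x*y + 2*x

(a) deg p = 2. A generic line meets the curve in up to 2 points.
(b) Reading off the gridlines: the x-axis gridline crossings are at x ∈ {-2, 0}; the visible y-axis segment lies entirely on the curve.
(c) Assembling these constraints gives the stated polynomial.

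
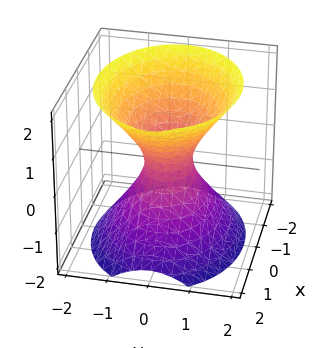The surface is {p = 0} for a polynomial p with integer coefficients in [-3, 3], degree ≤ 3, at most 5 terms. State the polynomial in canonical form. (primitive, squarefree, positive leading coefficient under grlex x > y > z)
2*x^2 + 3*y^2 - 2*z^2 - 1

1. Degree: an hourglass — one-sheet hyperboloid; a quadric, so deg p = 2.
2. Symmetries: the z ↦ −z reflection is a symmetry, so z appears only in even powers; the y ↦ −y reflection is a symmetry, so y appears only in even powers; the x ↦ −x reflection is a symmetry, so x appears only in even powers.
3. Checking where it meets the axes: the surface avoids every integer z-axis point in the box.
4. These observations pin down the coefficients.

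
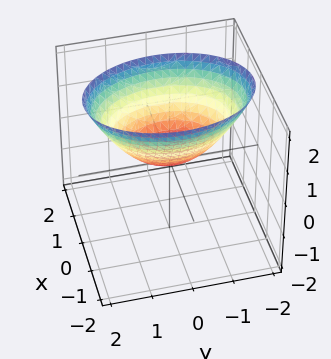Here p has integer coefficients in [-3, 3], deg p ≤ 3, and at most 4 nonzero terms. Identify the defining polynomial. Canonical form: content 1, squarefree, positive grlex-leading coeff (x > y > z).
Degree: a paraboloid; a quadric, so deg p = 2.
Symmetries: it's symmetric under x → −x, forcing even powers of x; mirror symmetry y ↦ −y ⇒ only even powers of y.
Reading off the gridlines: it meets the y-axis at y = 0 (among the integer gridlines); one x-axis crossing is at x = 0; one z-axis crossing is at z = 0.
Assembling these constraints gives the stated polynomial.

2*x^2 + y^2 - 2*z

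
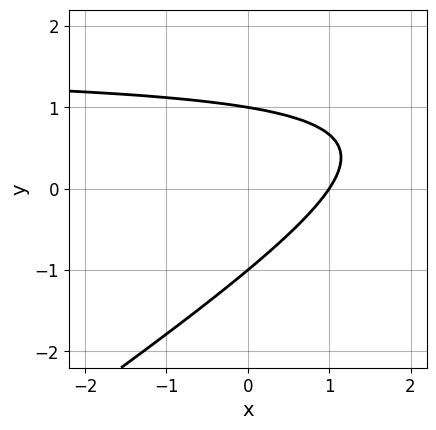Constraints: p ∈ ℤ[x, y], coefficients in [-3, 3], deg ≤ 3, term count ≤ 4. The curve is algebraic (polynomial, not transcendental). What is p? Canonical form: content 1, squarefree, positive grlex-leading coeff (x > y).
1. Degree: no degree-1 curve has this shape, so deg p = 2.
2. Observable constraints: it crosses the x-axis at the gridline x = 1; the y-axis gridline crossings are at y ∈ {-1, 1}.
3. These observations pin down the coefficients.

2*x*y - 3*y^2 - 3*x + 3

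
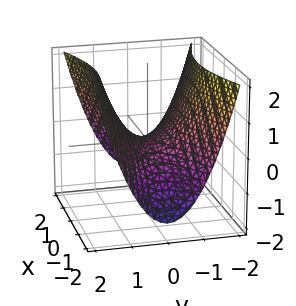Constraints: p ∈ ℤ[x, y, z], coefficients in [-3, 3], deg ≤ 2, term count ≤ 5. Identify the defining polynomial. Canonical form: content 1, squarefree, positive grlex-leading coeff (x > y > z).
x^2 - 3*y^2 + 3*z

(a) The degree is 2 — a hyperbolic paraboloid; a quadric.
(b) Symmetries: mirror symmetry x ↦ −x ⇒ only even powers of x; it's symmetric under y → −y, forcing even powers of y.
(c) Against the integer gridlines: it crosses the z-axis at the gridline z = 0; one y-axis crossing is at y = 0; it meets the x-axis at x = 0 (among the integer gridlines).
(d) Matching integer coefficients to the picture gives p.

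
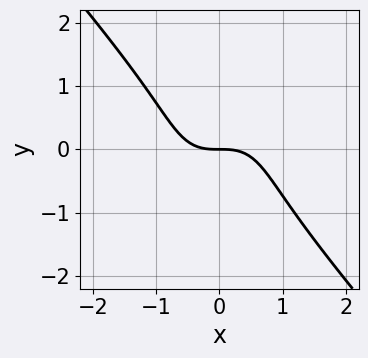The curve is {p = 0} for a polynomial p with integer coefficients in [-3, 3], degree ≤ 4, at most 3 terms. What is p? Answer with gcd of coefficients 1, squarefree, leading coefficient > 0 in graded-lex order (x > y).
1. The degree is 3 — no degree-2 curve has this shape.
2. Against the integer gridlines: one y-axis crossing is at y = 0; it meets the x-axis at x = 0 (among the integer gridlines).
3. Solving for integer coefficients yields p as stated.

3*x^3 + 2*y^3 + 3*y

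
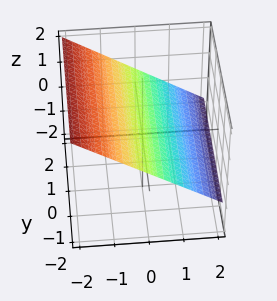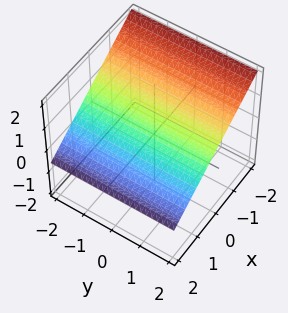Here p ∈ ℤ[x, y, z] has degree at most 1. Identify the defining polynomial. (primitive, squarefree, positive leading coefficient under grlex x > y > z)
2*x + 3*z - 2

Degree: the surface is flat (a plane), so deg p = 1.
Reading off the gridlines: it misses every integer gridline on the y-axis; it meets the x-axis at x = 1 (among the integer gridlines).
These observations pin down the coefficients.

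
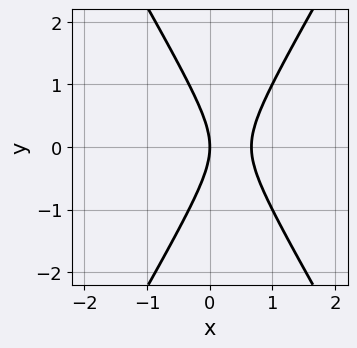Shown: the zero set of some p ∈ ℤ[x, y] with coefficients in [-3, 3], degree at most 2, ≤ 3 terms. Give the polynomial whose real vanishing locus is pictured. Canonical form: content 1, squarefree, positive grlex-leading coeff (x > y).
1. The degree is 2 — no degree-1 curve has this shape.
2. Symmetries: mirror symmetry y ↦ −y ⇒ only even powers of y.
3. Reading off the gridlines: one x-axis crossing is at x = 0; it meets the y-axis at y = 0 (among the integer gridlines).
4. Together with the visible shape, these determine p as stated.

3*x^2 - y^2 - 2*x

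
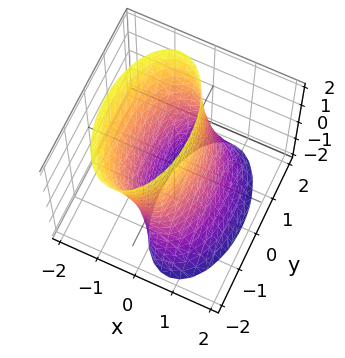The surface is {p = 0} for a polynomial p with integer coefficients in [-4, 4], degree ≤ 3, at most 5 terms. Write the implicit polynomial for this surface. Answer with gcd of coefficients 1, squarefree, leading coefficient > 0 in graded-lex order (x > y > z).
(a) Degree: a generic line meets the surface in up to 2 points, so deg p = 2.
(b) From the visible intercepts: it misses every integer gridline on the z-axis.
(c) Matching integer coefficients to the picture gives p.

3*x^2 + 2*x*z + y^2 - 2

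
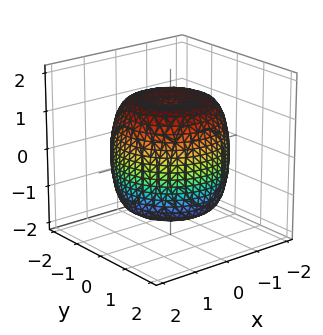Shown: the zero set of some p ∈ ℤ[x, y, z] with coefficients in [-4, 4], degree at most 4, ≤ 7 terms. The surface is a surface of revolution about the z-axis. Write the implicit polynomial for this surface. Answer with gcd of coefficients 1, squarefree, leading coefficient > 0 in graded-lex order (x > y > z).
Degree: no degree-3 surface has this shape, so deg p = 4.
Symmetries: every cross-section ⟂ z is a circle, so x, y appear only via x² + y².
Reading off the gridlines: a circular section at z = -1 has radius between 1 and 2.
Solving for integer coefficients yields p as stated.

2*x^4 + 4*x^2*y^2 + 2*y^4 - 3*x^2 - 3*y^2 + 2*z^2 - 3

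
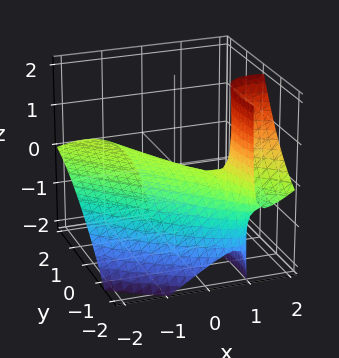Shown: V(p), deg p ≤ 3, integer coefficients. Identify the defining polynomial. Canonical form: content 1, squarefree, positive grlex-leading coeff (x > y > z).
2*x^2 + 3*x*y - 3*x*z + y^2 + 3*z

(a) deg p = 2. A generic line meets the surface in up to 2 points.
(b) Checking where it meets the axes: it crosses the x-axis at the gridline x = 0; it crosses the y-axis at the gridline y = 0; one z-axis crossing is at z = 0.
(c) These observations pin down the coefficients.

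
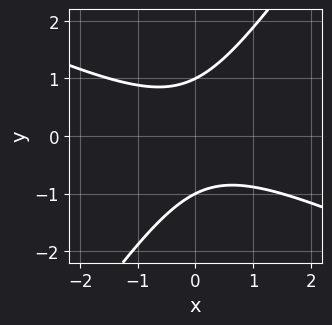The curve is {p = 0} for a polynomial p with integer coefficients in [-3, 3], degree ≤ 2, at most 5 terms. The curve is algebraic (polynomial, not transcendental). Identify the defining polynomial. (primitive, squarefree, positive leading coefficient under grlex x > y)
2*x^2 + 3*x*y - 3*y^2 + 3

First, the degree is 2 — no degree-1 curve has this shape.
Then, from the visible intercepts: no x-intercept at any integer in the box; among the integer gridlines, it crosses the y-axis at y ∈ {-1, 1}.
Finally, assembling these constraints gives the stated polynomial.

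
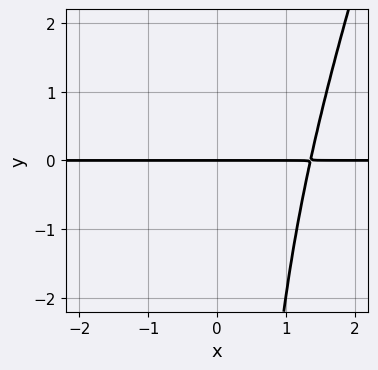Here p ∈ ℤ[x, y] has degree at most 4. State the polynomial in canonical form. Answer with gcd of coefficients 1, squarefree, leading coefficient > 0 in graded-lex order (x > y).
3*x^3*y - x^2*y^2 - 3*x^2*y - 2*y

(a) deg p = 4. A generic line meets the curve in up to 4 points.
(b) Against the integer gridlines: every point of the x-axis in the box is on the curve; it meets the y-axis at y = 0 (among the integer gridlines).
(c) Assembling these constraints gives the stated polynomial.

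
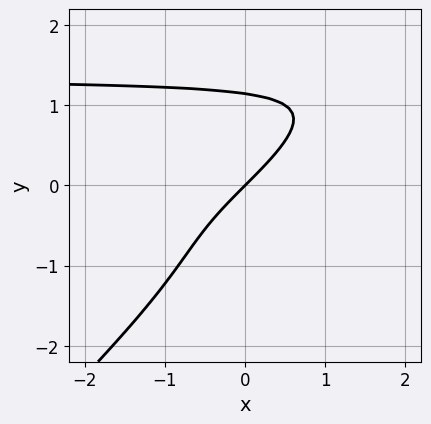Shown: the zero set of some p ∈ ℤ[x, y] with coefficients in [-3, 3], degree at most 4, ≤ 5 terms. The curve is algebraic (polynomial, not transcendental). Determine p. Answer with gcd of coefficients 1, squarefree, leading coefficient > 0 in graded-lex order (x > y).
2*x*y^3 - 2*y^4 - x*y^2 - 3*x + 3*y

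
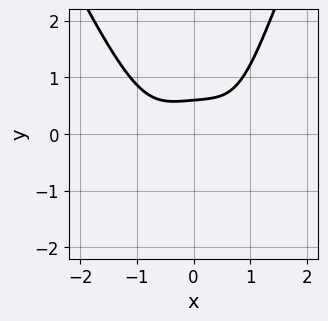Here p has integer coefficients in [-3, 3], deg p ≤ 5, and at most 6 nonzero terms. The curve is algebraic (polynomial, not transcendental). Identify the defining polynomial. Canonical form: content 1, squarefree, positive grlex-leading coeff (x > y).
2*x^4 + x*y^2 - y^3 - 3*y + 2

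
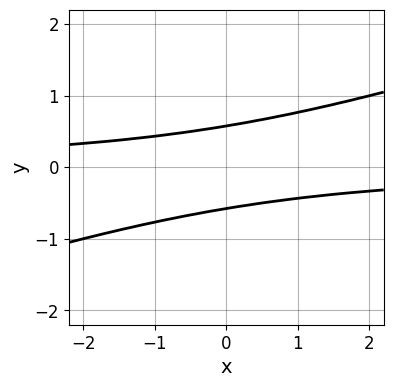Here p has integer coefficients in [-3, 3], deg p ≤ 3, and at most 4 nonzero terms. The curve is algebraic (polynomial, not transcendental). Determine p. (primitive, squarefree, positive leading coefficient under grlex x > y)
x*y - 3*y^2 + 1

1. Degree: the shape is more complex than any degree-1 curve, so deg p = 2.
2. Observable constraints: no x-intercept at any integer in the box.
3. Fitting integer coefficients to these (and the overall shape) gives p.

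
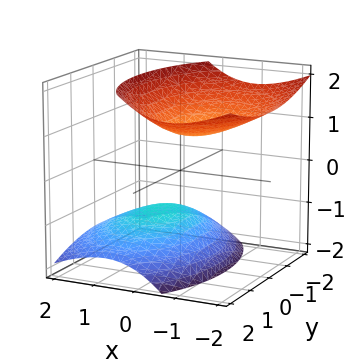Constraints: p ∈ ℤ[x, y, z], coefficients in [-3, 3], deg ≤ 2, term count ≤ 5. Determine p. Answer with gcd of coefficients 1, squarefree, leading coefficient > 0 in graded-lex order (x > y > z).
There are 2 components. They look like related sheets of one shape, so recover p as a whole.
Degree: the shape is more complex than any degree-1 surface, so deg p = 2.
From the visible intercepts: it misses every integer gridline on the x-axis; no y-intercept at any integer in the box; the z-axis gridline crossings are at z ∈ {-1, 1}.
These observations pin down the coefficients.

2*x^2 + 2*x*z + y^2 - 2*z^2 + 2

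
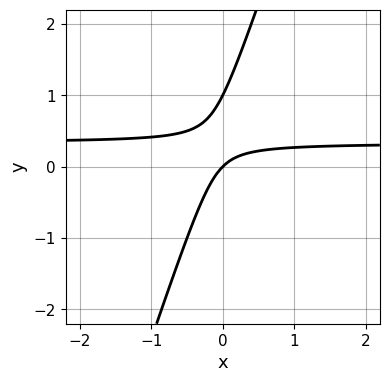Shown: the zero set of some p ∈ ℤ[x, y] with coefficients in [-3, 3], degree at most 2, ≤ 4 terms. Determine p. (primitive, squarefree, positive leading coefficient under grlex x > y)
3*x*y - y^2 - x + y

1. deg p = 2. A generic line meets the curve in up to 2 points.
2. From the axis intercepts and sections: it meets the x-axis at x = 0 (among the integer gridlines); among the integer gridlines, it crosses the y-axis at y ∈ {0, 1}.
3. Matching integer coefficients to the picture gives p.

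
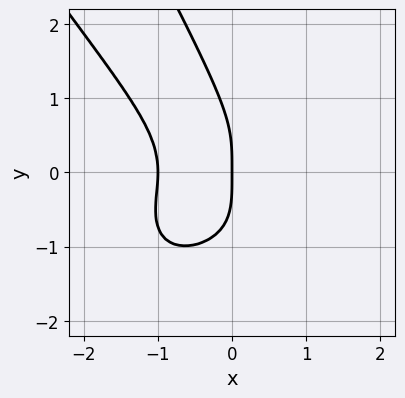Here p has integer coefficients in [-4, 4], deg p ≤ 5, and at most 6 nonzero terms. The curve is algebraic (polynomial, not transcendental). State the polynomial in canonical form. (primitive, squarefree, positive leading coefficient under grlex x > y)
2*x^4 + 2*x*y^3 + y^4 + 2*x*y^2 + 2*x

1. Degree: a generic line meets the curve in up to 4 points, so deg p = 4.
2. From the axis intercepts and sections: the x-axis gridline crossings are at x ∈ {-1, 0}; it crosses the y-axis at the gridline y = 0.
3. Putting this together gives p.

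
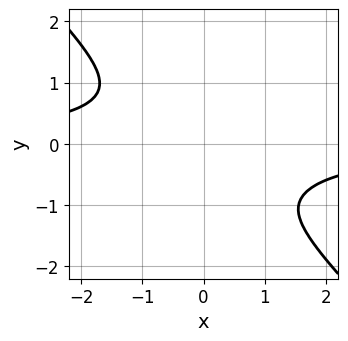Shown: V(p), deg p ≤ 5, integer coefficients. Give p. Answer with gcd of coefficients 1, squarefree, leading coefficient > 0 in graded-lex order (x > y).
1. deg p = 4.
2. Reading off the gridlines: the curve avoids every integer x-axis point in the box; it misses every integer gridline on the y-axis.
3. These observations pin down the coefficients.

3*x^3*y + 3*y^4 + y^3 + 3*x^2 + 2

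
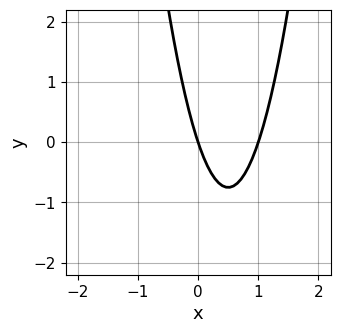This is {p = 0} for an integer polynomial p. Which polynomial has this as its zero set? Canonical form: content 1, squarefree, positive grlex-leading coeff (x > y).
3*x^2 - 3*x - y

First, the degree is 2 — a generic line meets the curve in up to 2 points.
Then, observable constraints: one y-axis crossing is at y = 0; among the integer gridlines, it crosses the x-axis at x ∈ {0, 1}.
Finally, fitting integer coefficients to these (and the overall shape) gives p.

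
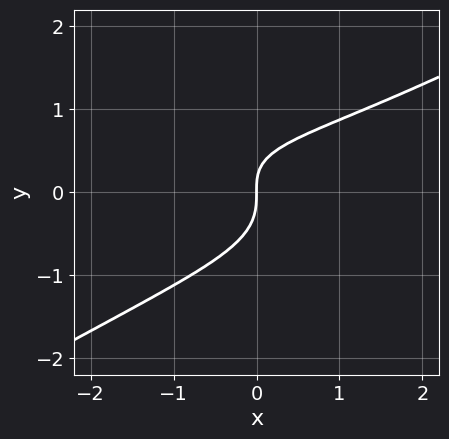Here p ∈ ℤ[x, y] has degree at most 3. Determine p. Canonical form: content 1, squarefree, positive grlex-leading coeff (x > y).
x^2*y - 3*y^3 - x*y + 2*x

(a) deg p = 3. A generic line meets the curve in up to 3 points.
(b) From the axis intercepts and sections: it crosses the y-axis at the gridline y = 0; one x-axis crossing is at x = 0.
(c) Solving for integer coefficients yields p as stated.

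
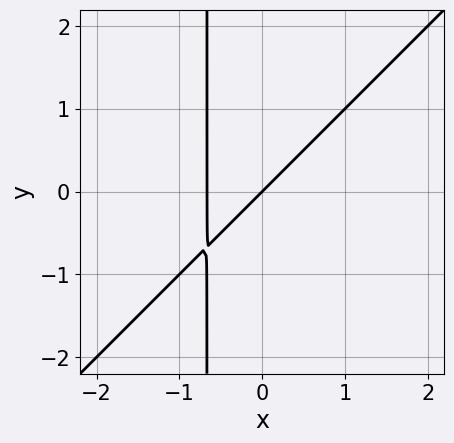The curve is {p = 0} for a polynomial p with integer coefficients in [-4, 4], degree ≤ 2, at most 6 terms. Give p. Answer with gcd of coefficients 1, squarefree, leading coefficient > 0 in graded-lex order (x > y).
1. The degree is 2 — the shape is more complex than any degree-1 curve.
2. From the visible intercepts: it meets the y-axis at y = 0 (among the integer gridlines); it meets the x-axis at x = 0 (among the integer gridlines).
3. Assembling these constraints gives the stated polynomial.

3*x^2 - 3*x*y + 2*x - 2*y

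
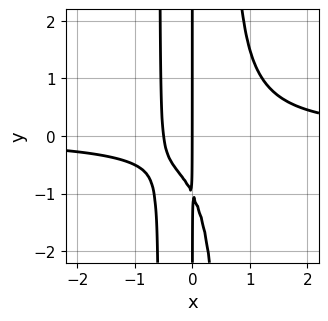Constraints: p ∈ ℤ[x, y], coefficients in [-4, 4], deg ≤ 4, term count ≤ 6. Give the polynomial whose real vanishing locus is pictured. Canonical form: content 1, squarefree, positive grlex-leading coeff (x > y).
The degree is 4 — a generic line meets the curve in up to 4 points.
Reading off the gridlines: one x-axis crossing is at x = 0; every point of the y-axis in the box is on the curve.
Fitting integer coefficients to these (and the overall shape) gives p.

3*x^3*y - 2*x^2 - x*y - x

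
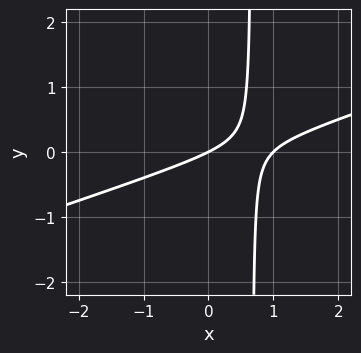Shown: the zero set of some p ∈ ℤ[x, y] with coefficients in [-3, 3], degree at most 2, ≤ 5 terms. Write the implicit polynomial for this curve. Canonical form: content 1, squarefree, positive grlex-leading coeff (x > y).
x^2 - 3*x*y - x + 2*y

(a) Degree: a generic line meets the curve in up to 2 points, so deg p = 2.
(b) From the axis intercepts and sections: among the integer gridlines, it crosses the x-axis at x ∈ {0, 1}; one y-axis crossing is at y = 0.
(c) Putting this together gives p.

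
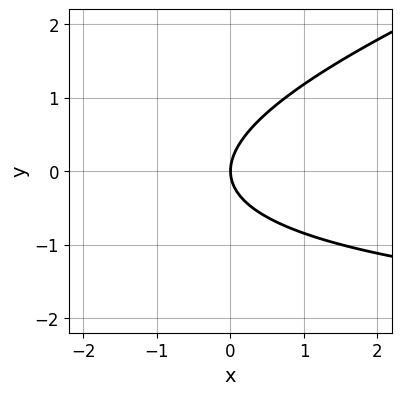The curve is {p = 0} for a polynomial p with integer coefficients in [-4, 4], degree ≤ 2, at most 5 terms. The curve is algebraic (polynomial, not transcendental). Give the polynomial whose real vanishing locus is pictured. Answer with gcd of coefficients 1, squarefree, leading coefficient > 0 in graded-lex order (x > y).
x*y - 3*y^2 + 3*x

(a) The degree is 2 — the shape is more complex than any degree-1 curve.
(b) From the axis intercepts and sections: one x-axis crossing is at x = 0; it meets the y-axis at y = 0 (among the integer gridlines).
(c) These observations pin down the coefficients.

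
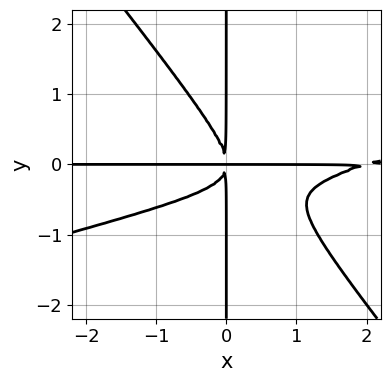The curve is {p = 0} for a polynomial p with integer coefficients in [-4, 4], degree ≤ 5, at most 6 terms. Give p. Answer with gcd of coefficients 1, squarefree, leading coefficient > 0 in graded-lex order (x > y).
The degree is 4 — the shape is more complex than any degree-3 curve.
Observable constraints: every point of the x-axis in the box is on the curve; the visible y-axis segment lies entirely on the curve.
Together with the visible shape, these determine p as stated.

x^3*y - 3*x^2*y^2 - 3*x*y^3 - 2*x^2*y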